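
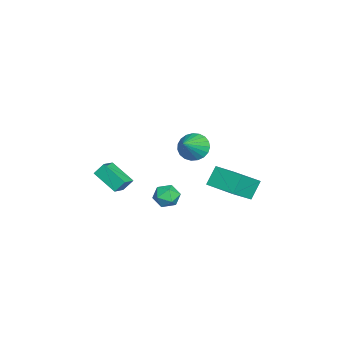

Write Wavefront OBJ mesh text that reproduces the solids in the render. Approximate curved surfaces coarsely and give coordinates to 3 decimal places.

v -0.057 -5.083 -2.768
v -0.2 -4.474 -1.987
v -1.087 -4.719 -3.241
v -1.23 -4.11 -2.46
v 0.87 -3.67 -3.7
v 0.727 -3.061 -2.919
v -0.16 -3.306 -4.173
v -0.303 -2.697 -3.392
v -2.099 3.282 -3.274
v -0.761 2.273 -2.009
v -0.873 4.997 -3.203
v 0.465 3.988 -1.938
v -1.345 2.792 -4.462
v -0.007 1.783 -3.197
v -0.119 4.507 -4.391
v 1.219 3.498 -3.126
v 1.383 0.401 -3.276
v 2.174 -0.031 -3.488
v 0.626 -0.869 -3.512
v 1.417 -1.301 -3.724
v 1.256 -1.03 -2.854
v 1.724 -0.245 -2.708
v 1.076 -0.655 -4.292
v 1.544 0.13 -4.146
v 1.984 -0.683 -4.116
v 2.095 -0.915 -3.227
v 0.705 0.015 -3.773
v 0.816 -0.217 -2.884
v -0.403 0.96 -0.187
v 0.053 0.478 -0.988
v 1.083 0.48 0.947
v 0.21 0.879 -1.024
v 0.261 1.295 -0.915
v 0.197 1.652 -0.68
v 0.03 1.89 -0.36
v -0.212 1.967 -0.01
v -0.487 1.87 0.309
v -0.748 1.616 0.543
v -0.949 1.248 0.65
v -1.055 0.831 0.612
v -1.049 0.436 0.436
v -0.931 0.132 0.153
v -0.721 -0.03 -0.19
v -0.457 -0.019 -0.532
v -0.183 0.16 -0.814
f 2 4 1
f 5 2 1
f 1 4 3
f 3 5 1
f 2 8 4
f 6 2 5
f 6 8 2
f 4 8 3
f 7 5 3
f 3 8 7
f 7 6 5
f 8 6 7
f 10 12 9
f 13 10 9
f 9 12 11
f 11 13 9
f 10 16 12
f 14 10 13
f 14 16 10
f 12 16 11
f 15 13 11
f 11 16 15
f 15 14 13
f 16 14 15
f 17 28 22
f 17 22 18
f 17 18 24
f 17 24 27
f 17 27 28
f 18 22 26
f 22 28 21
f 28 27 19
f 27 24 23
f 24 18 25
f 20 26 21
f 20 21 19
f 20 19 23
f 20 23 25
f 20 25 26
f 21 26 22
f 19 21 28
f 23 19 27
f 25 23 24
f 26 25 18
f 30 29 32
f 30 32 31
f 32 29 33
f 32 33 31
f 33 29 34
f 33 34 31
f 34 29 35
f 34 35 31
f 35 29 36
f 35 36 31
f 36 29 37
f 36 37 31
f 37 29 38
f 37 38 31
f 38 29 39
f 38 39 31
f 39 29 40
f 39 40 31
f 40 29 41
f 40 41 31
f 41 29 42
f 41 42 31
f 42 29 43
f 42 43 31
f 43 29 44
f 43 44 31
f 44 29 45
f 44 45 31
f 45 29 30
f 45 30 31



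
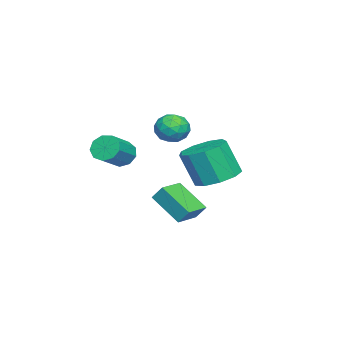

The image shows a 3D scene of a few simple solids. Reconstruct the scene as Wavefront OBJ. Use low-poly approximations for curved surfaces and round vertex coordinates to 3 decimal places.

v -0.899 -2.69 2.123
v -0.544 -2.211 1.702
v 0.754 -2.511 2.455
v 0.399 -2.99 2.877
v -0.725 -1.981 2.107
v 0.572 -2.281 2.86
v -0.988 -2.083 2.519
v 0.31 -2.383 3.272
v -1.209 -2.469 2.746
v 0.089 -2.769 3.499
v -1.285 -2.958 2.682
v 0.013 -3.258 3.435
v -1.18 -3.322 2.356
v 0.118 -3.622 3.11
v -0.944 -3.39 1.922
v 0.354 -3.69 2.675
v -0.686 -3.131 1.582
v 0.611 -3.431 2.335
v -0.528 -2.665 1.495
v 0.769 -2.965 2.248
v 1.854 2.378 2.224
v 2.36 3.226 2.548
v 2.412 2.571 4.181
v 1.906 1.722 3.856
v 1.658 3.323 2.609
v 1.71 2.668 4.242
v 1.047 2.978 2.49
v 1.1 2.323 4.123
v 0.814 2.351 2.247
v 0.867 1.696 3.879
v 1.068 1.737 1.992
v 1.12 1.082 3.625
v 1.689 1.423 1.846
v 1.741 0.768 3.479
v 2.387 1.555 1.876
v 2.439 0.9 3.509
v 2.836 2.072 2.069
v 2.888 1.417 3.702
v 2.825 2.732 2.335
v 2.878 2.077 3.967
v -0.479 -0.414 0.231
v -0.369 0.079 0.889
v 0.071 0.911 -0.856
v 0.182 1.404 -0.198
v 0.718 -0.824 0.338
v 0.829 -0.331 0.996
v 1.269 0.501 -0.749
v 1.379 0.994 -0.091
v -3.53 -0.4 2.892
v -2.752 -0.764 2.959
v -4.128 -1.656 3.001
v -3.35 -2.02 3.068
v -3.651 -1.526 3.707
v -3.281 -0.75 3.64
v -3.599 -1.67 2.32
v -3.229 -0.894 2.253
v -2.794 -1.55 2.606
v -2.826 -1.46 3.463
v -4.054 -0.96 2.497
v -4.086 -0.87 3.354
v -3.089 -0.472 2.916
v -3.791 -1.948 3.044
v -3.968 -1.658 3.419
v -3.511 -1.872 3.459
v -3.4 -0.463 3.316
v -2.942 -0.677 3.356
v -3.471 -1.125 3.795
v -3.938 -1.743 2.604
v -3.48 -1.957 2.644
v -3.369 -0.548 2.501
v -2.912 -0.762 2.541
v -3.409 -1.295 2.165
v -2.656 -1.148 2.748
v -3.007 -1.886 2.812
v -3.154 -1.68 2.372
v -2.937 -1.224 2.333
v -2.675 -1.095 3.252
v -3.026 -1.833 3.315
v -3.203 -1.543 3.691
v -2.986 -1.087 3.652
v -2.7 -1.557 3.044
v -3.854 -0.587 2.645
v -4.205 -1.325 2.708
v -3.894 -1.333 2.308
v -3.677 -0.877 2.269
v -3.873 -0.534 3.148
v -4.224 -1.272 3.212
v -3.943 -1.196 3.627
v -3.726 -0.74 3.588
v -4.18 -0.863 2.916
f 2 1 5
f 2 5 3
f 3 5 6
f 3 6 4
f 5 1 7
f 5 7 6
f 6 7 8
f 6 8 4
f 7 1 9
f 7 9 8
f 8 9 10
f 8 10 4
f 9 1 11
f 9 11 10
f 10 11 12
f 10 12 4
f 11 1 13
f 11 13 12
f 12 13 14
f 12 14 4
f 13 1 15
f 13 15 14
f 14 15 16
f 14 16 4
f 15 1 17
f 15 17 16
f 16 17 18
f 16 18 4
f 17 1 19
f 17 19 18
f 18 19 20
f 18 20 4
f 19 1 2
f 19 2 20
f 20 2 3
f 20 3 4
f 22 21 25
f 22 25 23
f 23 25 26
f 23 26 24
f 25 21 27
f 25 27 26
f 26 27 28
f 26 28 24
f 27 21 29
f 27 29 28
f 28 29 30
f 28 30 24
f 29 21 31
f 29 31 30
f 30 31 32
f 30 32 24
f 31 21 33
f 31 33 32
f 32 33 34
f 32 34 24
f 33 21 35
f 33 35 34
f 34 35 36
f 34 36 24
f 35 21 37
f 35 37 36
f 36 37 38
f 36 38 24
f 37 21 39
f 37 39 38
f 38 39 40
f 38 40 24
f 39 21 22
f 39 22 40
f 40 22 23
f 40 23 24
f 42 44 41
f 45 42 41
f 41 44 43
f 43 45 41
f 42 48 44
f 46 42 45
f 46 48 42
f 44 48 43
f 47 45 43
f 43 48 47
f 47 46 45
f 48 46 47
f 49 86 65
f 86 60 89
f 65 89 54
f 86 89 65
f 49 65 61
f 65 54 66
f 61 66 50
f 65 66 61
f 49 61 70
f 61 50 71
f 70 71 56
f 61 71 70
f 49 70 82
f 70 56 85
f 82 85 59
f 70 85 82
f 49 82 86
f 82 59 90
f 86 90 60
f 82 90 86
f 50 66 77
f 66 54 80
f 77 80 58
f 66 80 77
f 54 89 67
f 89 60 88
f 67 88 53
f 89 88 67
f 60 90 87
f 90 59 83
f 87 83 51
f 90 83 87
f 59 85 84
f 85 56 72
f 84 72 55
f 85 72 84
f 56 71 76
f 71 50 73
f 76 73 57
f 71 73 76
f 52 78 64
f 78 58 79
f 64 79 53
f 78 79 64
f 52 64 62
f 64 53 63
f 62 63 51
f 64 63 62
f 52 62 69
f 62 51 68
f 69 68 55
f 62 68 69
f 52 69 74
f 69 55 75
f 74 75 57
f 69 75 74
f 52 74 78
f 74 57 81
f 78 81 58
f 74 81 78
f 53 79 67
f 79 58 80
f 67 80 54
f 79 80 67
f 51 63 87
f 63 53 88
f 87 88 60
f 63 88 87
f 55 68 84
f 68 51 83
f 84 83 59
f 68 83 84
f 57 75 76
f 75 55 72
f 76 72 56
f 75 72 76
f 58 81 77
f 81 57 73
f 77 73 50
f 81 73 77



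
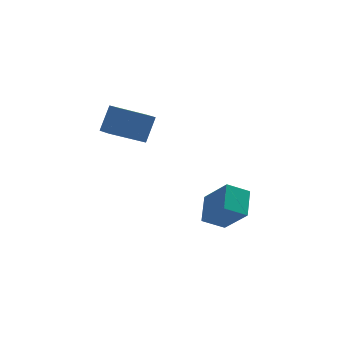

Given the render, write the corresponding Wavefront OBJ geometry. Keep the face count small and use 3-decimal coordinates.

v -0.604 1.058 0.675
v 0.141 1.683 1.856
v -0.704 2.051 0.212
v 0.041 2.676 1.393
v 1.159 0.784 -0.293
v 1.904 1.409 0.888
v 1.059 1.777 -0.756
v 1.804 2.402 0.425
v 2.111 -3.818 -2.837
v 2.765 -2.6 -2.254
v 3.17 -4.086 -3.464
v 3.824 -2.869 -2.881
v 2.756 -4.911 -1.279
v 3.41 -3.694 -0.696
v 3.815 -5.18 -1.906
v 4.469 -3.962 -1.323
f 2 4 1
f 5 2 1
f 1 4 3
f 3 5 1
f 2 8 4
f 6 2 5
f 6 8 2
f 4 8 3
f 7 5 3
f 3 8 7
f 7 6 5
f 8 6 7
f 10 12 9
f 13 10 9
f 9 12 11
f 11 13 9
f 10 16 12
f 14 10 13
f 14 16 10
f 12 16 11
f 15 13 11
f 11 16 15
f 15 14 13
f 16 14 15



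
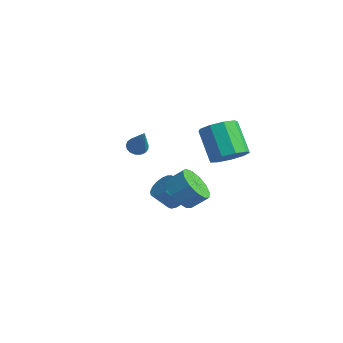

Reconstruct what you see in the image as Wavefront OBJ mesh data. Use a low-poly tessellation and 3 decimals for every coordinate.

v -2.181 -1.534 -2.204
v -1.627 -1.359 -1.746
v -2.165 -1.93 -0.878
v -2.719 -2.106 -1.336
v -1.855 -1.091 -1.71
v -2.393 -1.662 -0.842
v -2.157 -0.923 -1.787
v -2.695 -1.494 -0.919
v -2.465 -0.896 -1.96
v -3.003 -1.467 -1.092
v -2.708 -1.015 -2.189
v -3.246 -1.586 -1.321
v -2.83 -1.253 -2.421
v -3.368 -1.824 -1.553
v -2.804 -1.556 -2.604
v -3.341 -2.127 -1.736
v -2.634 -1.853 -2.695
v -3.172 -2.424 -1.826
v -2.361 -2.078 -2.673
v -2.899 -2.649 -1.805
v -2.047 -2.178 -2.544
v -2.585 -2.749 -1.676
v -1.763 -2.131 -2.337
v -2.301 -2.702 -1.469
v -1.575 -1.947 -2.1
v -2.113 -2.518 -1.232
v -1.526 -1.668 -1.886
v -2.064 -2.239 -1.018
v 0.039 -3.793 0.415
v 0.382 -3.298 -0.307
v 0.904 -2.712 0.344
v 0.561 -3.207 1.065
v -0.068 -3.058 -0.162
v 0.455 -2.472 0.489
v -0.483 -3.052 0.166
v 0.039 -2.466 0.817
v -0.733 -3.281 0.573
v -0.211 -2.695 1.224
v -0.738 -3.673 0.93
v -0.216 -3.086 1.581
v -0.496 -4.103 1.123
v 0.026 -3.516 1.774
v -0.085 -4.434 1.091
v 0.438 -3.848 1.742
v 0.366 -4.562 0.844
v 0.889 -3.976 1.495
v 0.713 -4.446 0.461
v 1.236 -3.86 1.112
v 0.846 -4.123 0.063
v 1.369 -3.536 0.714
v 0.722 -3.695 -0.223
v 1.245 -3.108 0.428
v 1.689 -2.305 2.916
v 2.352 -1.956 3.432
v 1.154 -1.466 4.64
v 0.491 -1.815 4.124
v 2.136 -1.522 3.042
v 0.938 -1.032 4.249
v 1.71 -1.455 2.592
v 0.512 -0.965 3.8
v 1.275 -1.786 2.294
v 0.077 -1.295 3.502
v 1.033 -2.359 2.288
v -0.165 -1.869 3.495
v 1.099 -2.908 2.575
v -0.099 -2.417 3.782
v 1.44 -3.174 3.022
v 0.242 -2.684 4.229
v 1.898 -3.034 3.42
v 0.7 -2.544 4.627
v 2.258 -2.553 3.582
v 1.06 -2.062 4.789
v -4.275 -2.158 0.649
v -3.872 -2.337 0.356
v -3.345 -2.582 2.191
v -3.817 -2.091 0.391
v -3.868 -1.861 0.485
v -4.012 -1.699 0.617
v -4.216 -1.642 0.756
v -4.434 -1.703 0.87
v -4.616 -1.868 0.935
v -4.719 -2.1 0.933
v -4.721 -2.345 0.867
v -4.621 -2.547 0.751
v -4.441 -2.66 0.611
v -4.224 -2.658 0.481
v -4.018 -2.541 0.389
f 2 1 5
f 2 5 3
f 3 5 6
f 3 6 4
f 5 1 7
f 5 7 6
f 6 7 8
f 6 8 4
f 7 1 9
f 7 9 8
f 8 9 10
f 8 10 4
f 9 1 11
f 9 11 10
f 10 11 12
f 10 12 4
f 11 1 13
f 11 13 12
f 12 13 14
f 12 14 4
f 13 1 15
f 13 15 14
f 14 15 16
f 14 16 4
f 15 1 17
f 15 17 16
f 16 17 18
f 16 18 4
f 17 1 19
f 17 19 18
f 18 19 20
f 18 20 4
f 19 1 21
f 19 21 20
f 20 21 22
f 20 22 4
f 21 1 23
f 21 23 22
f 22 23 24
f 22 24 4
f 23 1 25
f 23 25 24
f 24 25 26
f 24 26 4
f 25 1 27
f 25 27 26
f 26 27 28
f 26 28 4
f 27 1 2
f 27 2 28
f 28 2 3
f 28 3 4
f 30 29 33
f 30 33 31
f 31 33 34
f 31 34 32
f 33 29 35
f 33 35 34
f 34 35 36
f 34 36 32
f 35 29 37
f 35 37 36
f 36 37 38
f 36 38 32
f 37 29 39
f 37 39 38
f 38 39 40
f 38 40 32
f 39 29 41
f 39 41 40
f 40 41 42
f 40 42 32
f 41 29 43
f 41 43 42
f 42 43 44
f 42 44 32
f 43 29 45
f 43 45 44
f 44 45 46
f 44 46 32
f 45 29 47
f 45 47 46
f 46 47 48
f 46 48 32
f 47 29 49
f 47 49 48
f 48 49 50
f 48 50 32
f 49 29 51
f 49 51 50
f 50 51 52
f 50 52 32
f 51 29 30
f 51 30 52
f 52 30 31
f 52 31 32
f 54 53 57
f 54 57 55
f 55 57 58
f 55 58 56
f 57 53 59
f 57 59 58
f 58 59 60
f 58 60 56
f 59 53 61
f 59 61 60
f 60 61 62
f 60 62 56
f 61 53 63
f 61 63 62
f 62 63 64
f 62 64 56
f 63 53 65
f 63 65 64
f 64 65 66
f 64 66 56
f 65 53 67
f 65 67 66
f 66 67 68
f 66 68 56
f 67 53 69
f 67 69 68
f 68 69 70
f 68 70 56
f 69 53 71
f 69 71 70
f 70 71 72
f 70 72 56
f 71 53 54
f 71 54 72
f 72 54 55
f 72 55 56
f 74 73 76
f 74 76 75
f 76 73 77
f 76 77 75
f 77 73 78
f 77 78 75
f 78 73 79
f 78 79 75
f 79 73 80
f 79 80 75
f 80 73 81
f 80 81 75
f 81 73 82
f 81 82 75
f 82 73 83
f 82 83 75
f 83 73 84
f 83 84 75
f 84 73 85
f 84 85 75
f 85 73 86
f 85 86 75
f 86 73 87
f 86 87 75
f 87 73 74
f 87 74 75



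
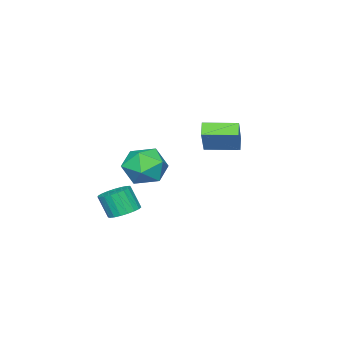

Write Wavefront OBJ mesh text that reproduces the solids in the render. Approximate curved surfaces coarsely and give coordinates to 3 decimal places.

v 1.259 -2.028 1.184
v 1.957 -1.091 0.798
v 1.983 -3.169 -0.278
v 2.681 -2.232 -0.664
v 2.929 -2.783 0.408
v 2.482 -2.078 1.311
v 1.458 -2.182 -0.791
v 1.011 -1.477 0.112
v 2.08 -1.186 -0.422
v 2.989 -1.558 0.318
v 0.951 -2.702 0.202
v 1.86 -3.074 0.942
v 3.819 -1.87 -1.987
v 4.408 -2.374 -2.254
v 4.47 -2.934 -1.06
v 3.881 -2.43 -0.793
v 4.588 -2.109 -2.139
v 4.651 -2.669 -0.945
v 4.636 -1.802 -1.998
v 4.698 -2.362 -0.804
v 4.542 -1.507 -1.854
v 4.605 -2.067 -0.661
v 4.324 -1.275 -1.734
v 4.386 -1.835 -0.54
v 4.017 -1.146 -1.657
v 4.08 -1.706 -0.464
v 3.677 -1.142 -1.638
v 3.739 -1.702 -0.444
v 3.361 -1.263 -1.678
v 3.423 -1.824 -0.485
v 3.124 -1.49 -1.772
v 3.187 -2.05 -0.579
v 3.008 -1.783 -1.904
v 3.07 -2.343 -0.71
v 3.031 -2.09 -2.049
v 3.094 -2.65 -0.855
v 3.191 -2.359 -2.184
v 3.253 -2.92 -0.99
v 3.459 -2.544 -2.284
v 3.522 -3.104 -1.091
v 3.79 -2.612 -2.334
v 3.852 -3.173 -1.14
v 4.125 -2.552 -2.323
v 4.188 -3.112 -1.129
v -3.142 -0.272 0.863
v -1.984 0.417 2.395
v -2.626 0.065 0.322
v -1.469 0.754 1.854
v -2.211 -1.754 0.826
v -1.054 -1.065 2.358
v -1.696 -1.417 0.285
v -0.538 -0.728 1.817
f 1 12 6
f 1 6 2
f 1 2 8
f 1 8 11
f 1 11 12
f 2 6 10
f 6 12 5
f 12 11 3
f 11 8 7
f 8 2 9
f 4 10 5
f 4 5 3
f 4 3 7
f 4 7 9
f 4 9 10
f 5 10 6
f 3 5 12
f 7 3 11
f 9 7 8
f 10 9 2
f 14 13 17
f 14 17 15
f 15 17 18
f 15 18 16
f 17 13 19
f 17 19 18
f 18 19 20
f 18 20 16
f 19 13 21
f 19 21 20
f 20 21 22
f 20 22 16
f 21 13 23
f 21 23 22
f 22 23 24
f 22 24 16
f 23 13 25
f 23 25 24
f 24 25 26
f 24 26 16
f 25 13 27
f 25 27 26
f 26 27 28
f 26 28 16
f 27 13 29
f 27 29 28
f 28 29 30
f 28 30 16
f 29 13 31
f 29 31 30
f 30 31 32
f 30 32 16
f 31 13 33
f 31 33 32
f 32 33 34
f 32 34 16
f 33 13 35
f 33 35 34
f 34 35 36
f 34 36 16
f 35 13 37
f 35 37 36
f 36 37 38
f 36 38 16
f 37 13 39
f 37 39 38
f 38 39 40
f 38 40 16
f 39 13 41
f 39 41 40
f 40 41 42
f 40 42 16
f 41 13 43
f 41 43 42
f 42 43 44
f 42 44 16
f 43 13 14
f 43 14 44
f 44 14 15
f 44 15 16
f 46 48 45
f 49 46 45
f 45 48 47
f 47 49 45
f 46 52 48
f 50 46 49
f 50 52 46
f 48 52 47
f 51 49 47
f 47 52 51
f 51 50 49
f 52 50 51



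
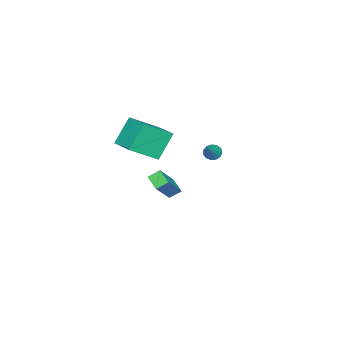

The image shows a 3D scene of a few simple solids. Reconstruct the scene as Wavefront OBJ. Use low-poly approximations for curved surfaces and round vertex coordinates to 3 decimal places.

v -1.796 1.763 1.494
v -1.477 1.817 1.1
v -0.864 2.017 2.286
v -1.589 2.076 1.149
v -1.768 2.237 1.308
v -1.955 2.246 1.525
v -2.092 2.102 1.733
v -2.135 1.851 1.865
v -2.071 1.571 1.879
v -1.919 1.352 1.771
v -1.729 1.264 1.575
v -1.56 1.333 1.353
v -1.466 1.54 1.176
v -4.572 -2.721 -4.133
v -5.012 -2.194 -3.703
v -4.055 -1.94 -4.561
v -4.494 -1.413 -4.131
v -3.166 -2.807 -2.589
v -3.605 -2.28 -2.159
v -2.648 -2.026 -3.017
v -3.088 -1.499 -2.587
v -1.313 -1.15 2.854
v -0.055 -2.205 3.998
v -0.517 0.122 3.153
v 0.74 -0.932 4.296
v -0.26 -1.468 1.404
v 0.997 -2.522 2.547
v 0.535 -0.195 1.702
v 1.793 -1.25 2.846
f 2 1 4
f 2 4 3
f 4 1 5
f 4 5 3
f 5 1 6
f 5 6 3
f 6 1 7
f 6 7 3
f 7 1 8
f 7 8 3
f 8 1 9
f 8 9 3
f 9 1 10
f 9 10 3
f 10 1 11
f 10 11 3
f 11 1 12
f 11 12 3
f 12 1 13
f 12 13 3
f 13 1 2
f 13 2 3
f 15 17 14
f 18 15 14
f 14 17 16
f 16 18 14
f 15 21 17
f 19 15 18
f 19 21 15
f 17 21 16
f 20 18 16
f 16 21 20
f 20 19 18
f 21 19 20
f 23 25 22
f 26 23 22
f 22 25 24
f 24 26 22
f 23 29 25
f 27 23 26
f 27 29 23
f 25 29 24
f 28 26 24
f 24 29 28
f 28 27 26
f 29 27 28



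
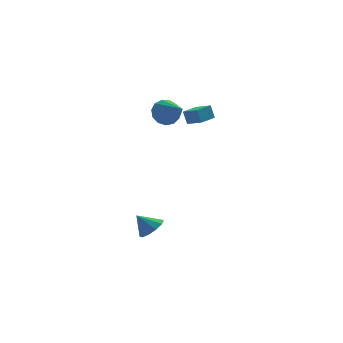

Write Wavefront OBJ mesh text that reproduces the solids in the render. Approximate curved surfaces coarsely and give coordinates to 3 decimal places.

v -2.455 -0.66 -4.181
v -1.81 -0.665 -3.643
v -3.205 -0.36 -3.279
v -1.853 -0.186 -3.838
v -2.125 0.112 -4.164
v -2.524 0.115 -4.496
v -2.897 -0.178 -4.708
v -3.101 -0.655 -4.719
v -3.058 -1.134 -4.524
v -2.786 -1.433 -4.197
v -2.387 -1.436 -3.865
v -2.014 -1.143 -3.653
v -1.168 1.62 3.256
v -0.456 1.587 2.757
v -0.632 0.04 4.124
v -0.334 1.847 3.154
v -0.477 2.034 3.584
v -0.839 2.09 3.91
v -1.306 1.997 4.028
v -1.729 1.784 3.901
v -1.973 1.518 3.569
v -1.962 1.285 3.138
v -1.699 1.158 2.744
v -1.267 1.178 2.513
v -0.804 1.337 2.518
v 0.525 0.613 2.784
v 0.358 0.873 3.586
v -0.081 1.311 2.431
v -0.249 1.571 3.233
v 1.429 1.369 2.727
v 1.261 1.629 3.529
v 0.822 2.067 2.374
v 0.655 2.327 3.176
f 2 1 4
f 2 4 3
f 4 1 5
f 4 5 3
f 5 1 6
f 5 6 3
f 6 1 7
f 6 7 3
f 7 1 8
f 7 8 3
f 8 1 9
f 8 9 3
f 9 1 10
f 9 10 3
f 10 1 11
f 10 11 3
f 11 1 12
f 11 12 3
f 12 1 2
f 12 2 3
f 14 13 16
f 14 16 15
f 16 13 17
f 16 17 15
f 17 13 18
f 17 18 15
f 18 13 19
f 18 19 15
f 19 13 20
f 19 20 15
f 20 13 21
f 20 21 15
f 21 13 22
f 21 22 15
f 22 13 23
f 22 23 15
f 23 13 24
f 23 24 15
f 24 13 25
f 24 25 15
f 25 13 14
f 25 14 15
f 27 29 26
f 30 27 26
f 26 29 28
f 28 30 26
f 27 33 29
f 31 27 30
f 31 33 27
f 29 33 28
f 32 30 28
f 28 33 32
f 32 31 30
f 33 31 32



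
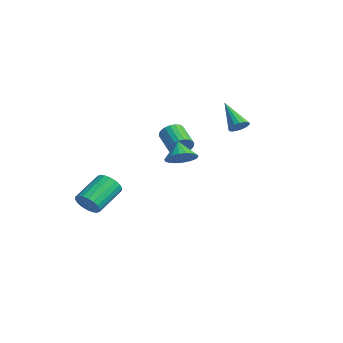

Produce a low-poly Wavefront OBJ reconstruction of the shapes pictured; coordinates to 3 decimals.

v -1.393 0.761 1.199
v -1.053 1.052 1.826
v -2.448 1.209 2.508
v -2.787 0.919 1.881
v -1.104 1.301 1.666
v -2.498 1.458 2.348
v -1.198 1.468 1.435
v -2.592 1.625 2.116
v -1.322 1.527 1.168
v -2.716 1.685 1.849
v -1.456 1.47 0.905
v -2.851 1.628 1.587
v -1.581 1.305 0.688
v -2.976 1.462 1.369
v -1.678 1.057 0.548
v -3.072 1.215 1.229
v -1.731 0.764 0.507
v -3.125 0.922 1.189
v -1.732 0.471 0.572
v -3.127 0.628 1.254
v -1.682 0.222 0.732
v -3.076 0.379 1.414
v -1.588 0.055 0.964
v -2.982 0.212 1.645
v -1.464 -0.005 1.231
v -2.858 0.153 1.912
v -1.329 0.052 1.493
v -2.724 0.21 2.175
v -1.204 0.218 1.711
v -2.599 0.375 2.392
v -1.108 0.465 1.851
v -2.502 0.623 2.532
v -1.055 0.758 1.891
v -2.449 0.916 2.573
v 3.793 -2.262 2.728
v 4.326 -2.712 3.312
v 2.987 -2.018 3.652
v 4.467 -2.334 3.336
v 4.475 -1.94 3.239
v 4.347 -1.611 3.04
v 4.11 -1.41 2.78
v 3.81 -1.379 2.51
v 3.507 -1.522 2.283
v 3.26 -1.811 2.144
v 3.119 -2.19 2.121
v 3.112 -2.583 2.218
v 3.239 -2.913 2.416
v 3.476 -3.113 2.676
v 3.776 -3.145 2.946
v 4.079 -3.002 3.174
v 0.512 3.364 2.905
v 0.921 3.133 3.355
v -1.012 3.336 4.275
v 0.943 3.442 3.386
v 0.866 3.733 3.306
v 0.709 3.939 3.135
v 0.506 4.014 2.911
v 0.305 3.94 2.686
v 0.151 3.734 2.511
v 0.08 3.443 2.426
v 0.108 3.134 2.451
v 0.229 2.878 2.579
v 0.414 2.733 2.783
v 0.622 2.733 3.014
v 0.805 2.877 3.221
v -2.319 -4.72 -2.453
v -1.82 -4.93 -1.785
v -2.462 -3.189 -0.759
v -2.961 -2.98 -1.427
v -1.587 -4.717 -2.001
v -2.229 -2.976 -0.975
v -1.5 -4.504 -2.307
v -2.141 -2.763 -1.281
v -1.574 -4.334 -2.642
v -2.216 -2.594 -1.616
v -1.796 -4.241 -2.939
v -2.438 -2.5 -1.913
v -2.122 -4.243 -3.14
v -2.764 -2.502 -2.114
v -2.487 -4.339 -3.205
v -3.128 -2.598 -2.179
v -2.818 -4.511 -3.121
v -3.46 -2.77 -2.095
v -3.051 -4.724 -2.905
v -3.693 -2.983 -1.879
v -3.139 -4.937 -2.599
v -3.78 -3.196 -1.573
v -3.064 -5.106 -2.264
v -3.706 -3.366 -1.238
v -2.842 -5.2 -1.967
v -3.484 -3.459 -0.941
v -2.516 -5.198 -1.766
v -3.158 -3.457 -0.74
v -2.152 -5.102 -1.701
v -2.793 -3.361 -0.675
f 2 1 5
f 2 5 3
f 3 5 6
f 3 6 4
f 5 1 7
f 5 7 6
f 6 7 8
f 6 8 4
f 7 1 9
f 7 9 8
f 8 9 10
f 8 10 4
f 9 1 11
f 9 11 10
f 10 11 12
f 10 12 4
f 11 1 13
f 11 13 12
f 12 13 14
f 12 14 4
f 13 1 15
f 13 15 14
f 14 15 16
f 14 16 4
f 15 1 17
f 15 17 16
f 16 17 18
f 16 18 4
f 17 1 19
f 17 19 18
f 18 19 20
f 18 20 4
f 19 1 21
f 19 21 20
f 20 21 22
f 20 22 4
f 21 1 23
f 21 23 22
f 22 23 24
f 22 24 4
f 23 1 25
f 23 25 24
f 24 25 26
f 24 26 4
f 25 1 27
f 25 27 26
f 26 27 28
f 26 28 4
f 27 1 29
f 27 29 28
f 28 29 30
f 28 30 4
f 29 1 31
f 29 31 30
f 30 31 32
f 30 32 4
f 31 1 33
f 31 33 32
f 32 33 34
f 32 34 4
f 33 1 2
f 33 2 34
f 34 2 3
f 34 3 4
f 36 35 38
f 36 38 37
f 38 35 39
f 38 39 37
f 39 35 40
f 39 40 37
f 40 35 41
f 40 41 37
f 41 35 42
f 41 42 37
f 42 35 43
f 42 43 37
f 43 35 44
f 43 44 37
f 44 35 45
f 44 45 37
f 45 35 46
f 45 46 37
f 46 35 47
f 46 47 37
f 47 35 48
f 47 48 37
f 48 35 49
f 48 49 37
f 49 35 50
f 49 50 37
f 50 35 36
f 50 36 37
f 52 51 54
f 52 54 53
f 54 51 55
f 54 55 53
f 55 51 56
f 55 56 53
f 56 51 57
f 56 57 53
f 57 51 58
f 57 58 53
f 58 51 59
f 58 59 53
f 59 51 60
f 59 60 53
f 60 51 61
f 60 61 53
f 61 51 62
f 61 62 53
f 62 51 63
f 62 63 53
f 63 51 64
f 63 64 53
f 64 51 65
f 64 65 53
f 65 51 52
f 65 52 53
f 67 66 70
f 67 70 68
f 68 70 71
f 68 71 69
f 70 66 72
f 70 72 71
f 71 72 73
f 71 73 69
f 72 66 74
f 72 74 73
f 73 74 75
f 73 75 69
f 74 66 76
f 74 76 75
f 75 76 77
f 75 77 69
f 76 66 78
f 76 78 77
f 77 78 79
f 77 79 69
f 78 66 80
f 78 80 79
f 79 80 81
f 79 81 69
f 80 66 82
f 80 82 81
f 81 82 83
f 81 83 69
f 82 66 84
f 82 84 83
f 83 84 85
f 83 85 69
f 84 66 86
f 84 86 85
f 85 86 87
f 85 87 69
f 86 66 88
f 86 88 87
f 87 88 89
f 87 89 69
f 88 66 90
f 88 90 89
f 89 90 91
f 89 91 69
f 90 66 92
f 90 92 91
f 91 92 93
f 91 93 69
f 92 66 94
f 92 94 93
f 93 94 95
f 93 95 69
f 94 66 67
f 94 67 95
f 95 67 68
f 95 68 69



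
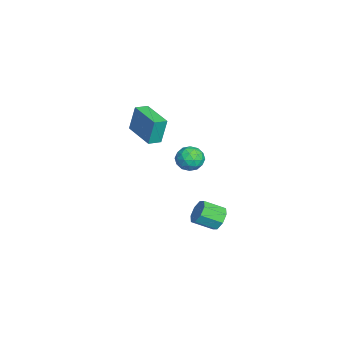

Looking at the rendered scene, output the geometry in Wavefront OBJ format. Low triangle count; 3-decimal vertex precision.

v -2.548 0.664 -1.145
v -1.824 0.334 -0.786
v -2.656 -0.474 -1.974
v -1.932 -0.804 -1.615
v -2.664 -0.743 -1.144
v -2.598 -0.04 -0.632
v -1.882 -0.1 -2.128
v -1.816 0.603 -1.616
v -1.413 -0.138 -1.394
v -1.896 -0.536 -0.785
v -2.584 0.396 -1.975
v -3.067 -0.002 -1.366
v -2.177 0.599 -0.893
v -2.303 -0.739 -1.867
v -2.734 -0.703 -1.59
v -2.308 -0.897 -1.379
v -2.631 0.379 -0.802
v -2.206 0.185 -0.591
v -2.7 -0.448 -0.801
v -2.274 -0.325 -2.169
v -1.849 -0.519 -1.958
v -2.172 0.757 -1.381
v -1.746 0.563 -1.17
v -1.78 0.308 -1.959
v -1.51 0.127 -1.039
v -1.573 -0.542 -1.526
v -1.544 -0.128 -1.828
v -1.505 0.286 -1.527
v -1.794 -0.106 -0.681
v -1.857 -0.775 -1.169
v -2.287 -0.74 -0.892
v -2.248 -0.326 -0.591
v -1.552 -0.384 -1.039
v -2.623 0.635 -1.591
v -2.686 -0.034 -2.079
v -2.232 0.186 -2.169
v -2.193 0.6 -1.868
v -2.907 0.402 -1.234
v -2.97 -0.267 -1.721
v -2.975 -0.426 -1.233
v -2.936 -0.012 -0.932
v -2.928 0.244 -1.721
v 3.724 1.309 -2.023
v 4.065 1.648 -1.434
v 4.117 0.51 -0.808
v 3.776 0.171 -1.397
v 3.485 1.648 -1.386
v 3.537 0.51 -0.76
v 3.045 1.45 -1.711
v 3.097 0.311 -1.085
v 3.003 1.169 -2.219
v 3.055 0.03 -1.593
v 3.383 0.97 -2.612
v 3.435 -0.168 -1.986
v 3.963 0.97 -2.66
v 4.015 -0.168 -2.034
v 4.403 1.169 -2.335
v 4.455 0.03 -1.709
v 4.445 1.45 -1.827
v 4.497 0.311 -1.201
v -4.343 -2.678 -0.131
v -4.406 -2.337 1.503
v -2.637 -1.627 -0.285
v -2.699 -1.287 1.349
v -3.901 -3.373 0.031
v -3.963 -3.033 1.665
v -2.194 -2.323 -0.123
v -2.257 -1.982 1.511
f 1 38 17
f 38 12 41
f 17 41 6
f 38 41 17
f 1 17 13
f 17 6 18
f 13 18 2
f 17 18 13
f 1 13 22
f 13 2 23
f 22 23 8
f 13 23 22
f 1 22 34
f 22 8 37
f 34 37 11
f 22 37 34
f 1 34 38
f 34 11 42
f 38 42 12
f 34 42 38
f 2 18 29
f 18 6 32
f 29 32 10
f 18 32 29
f 6 41 19
f 41 12 40
f 19 40 5
f 41 40 19
f 12 42 39
f 42 11 35
f 39 35 3
f 42 35 39
f 11 37 36
f 37 8 24
f 36 24 7
f 37 24 36
f 8 23 28
f 23 2 25
f 28 25 9
f 23 25 28
f 4 30 16
f 30 10 31
f 16 31 5
f 30 31 16
f 4 16 14
f 16 5 15
f 14 15 3
f 16 15 14
f 4 14 21
f 14 3 20
f 21 20 7
f 14 20 21
f 4 21 26
f 21 7 27
f 26 27 9
f 21 27 26
f 4 26 30
f 26 9 33
f 30 33 10
f 26 33 30
f 5 31 19
f 31 10 32
f 19 32 6
f 31 32 19
f 3 15 39
f 15 5 40
f 39 40 12
f 15 40 39
f 7 20 36
f 20 3 35
f 36 35 11
f 20 35 36
f 9 27 28
f 27 7 24
f 28 24 8
f 27 24 28
f 10 33 29
f 33 9 25
f 29 25 2
f 33 25 29
f 44 43 47
f 44 47 45
f 45 47 48
f 45 48 46
f 47 43 49
f 47 49 48
f 48 49 50
f 48 50 46
f 49 43 51
f 49 51 50
f 50 51 52
f 50 52 46
f 51 43 53
f 51 53 52
f 52 53 54
f 52 54 46
f 53 43 55
f 53 55 54
f 54 55 56
f 54 56 46
f 55 43 57
f 55 57 56
f 56 57 58
f 56 58 46
f 57 43 59
f 57 59 58
f 58 59 60
f 58 60 46
f 59 43 44
f 59 44 60
f 60 44 45
f 60 45 46
f 62 64 61
f 65 62 61
f 61 64 63
f 63 65 61
f 62 68 64
f 66 62 65
f 66 68 62
f 64 68 63
f 67 65 63
f 63 68 67
f 67 66 65
f 68 66 67



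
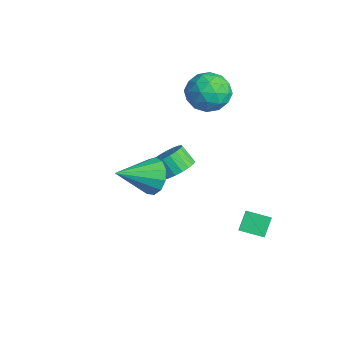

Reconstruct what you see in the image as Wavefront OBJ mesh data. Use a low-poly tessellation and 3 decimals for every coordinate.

v -2.528 3.625 1.287
v -1.629 4.27 1.622
v -1.431 2.11 1.258
v -0.532 2.755 1.593
v -1.403 2.551 2.327
v -2.081 3.488 2.344
v -0.979 2.892 0.536
v -1.657 3.829 0.553
v -0.671 3.817 1.158
v -0.933 3.607 2.265
v -2.127 2.773 0.615
v -2.389 2.563 1.722
v -2.175 4.081 1.457
v -0.885 2.299 1.423
v -1.397 2.18 1.854
v -0.868 2.559 2.051
v -2.441 3.621 1.881
v -1.912 4 2.078
v -1.779 2.99 2.493
v -1.148 2.38 0.802
v -0.619 2.759 0.999
v -2.192 3.821 0.829
v -1.663 4.2 1.026
v -1.281 3.39 0.387
v -1.083 4.194 1.381
v -0.438 3.303 1.364
v -0.702 3.383 0.743
v -1.1 3.934 0.753
v -1.237 4.07 2.032
v -0.592 3.179 2.015
v -1.104 3.06 2.446
v -1.503 3.61 2.456
v -0.674 3.803 1.759
v -2.468 3.201 0.865
v -1.823 2.31 0.848
v -1.557 2.77 0.424
v -1.956 3.32 0.434
v -2.622 3.077 1.516
v -1.977 2.186 1.499
v -1.96 2.446 2.127
v -2.358 2.997 2.137
v -2.386 2.577 1.121
v 3.257 -1.243 0.56
v 3.985 -1.471 -0.04
v 3.403 -2.997 1.4
v 4.214 -1.241 0.399
v 4.14 -1.012 0.89
v 3.785 -0.856 1.276
v 3.263 -0.824 1.434
v 2.739 -0.924 1.315
v 2.38 -1.126 0.956
v 2.299 -1.365 0.471
v 2.523 -1.566 0.014
v 2.98 -1.664 -0.269
v 3.525 -1.628 -0.29
v 2.908 0.067 0.299
v 3.297 0.562 0.84
v 2.741 0.188 1.582
v 2.352 -0.307 1.041
v 3.031 0.759 0.741
v 2.475 0.384 1.483
v 2.744 0.836 0.565
v 2.189 0.462 1.307
v 2.486 0.781 0.343
v 1.93 0.406 1.085
v 2.3 0.602 0.114
v 1.745 0.227 0.856
v 2.22 0.33 -0.084
v 1.664 -0.045 0.659
v 2.258 0.013 -0.215
v 1.703 -0.362 0.527
v 2.409 -0.294 -0.257
v 1.853 -0.669 0.485
v 2.646 -0.539 -0.203
v 2.09 -0.914 0.539
v 2.928 -0.679 -0.063
v 2.373 -1.054 0.679
v 3.207 -0.69 0.14
v 2.652 -1.065 0.883
v 3.434 -0.57 0.371
v 2.879 -0.945 1.113
v 3.57 -0.34 0.589
v 3.015 -0.715 1.331
v 3.592 -0.039 0.757
v 3.036 -0.414 1.499
v 3.495 0.28 0.846
v 2.939 -0.095 1.588
v 2.749 3.307 -3.638
v 3.627 2.935 -2.8
v 3.39 4.252 -3.891
v 4.268 3.88 -3.052
v 3.252 2.76 -4.408
v 4.13 2.388 -3.569
v 3.893 3.705 -4.66
v 4.771 3.333 -3.822
f 1 38 17
f 38 12 41
f 17 41 6
f 38 41 17
f 1 17 13
f 17 6 18
f 13 18 2
f 17 18 13
f 1 13 22
f 13 2 23
f 22 23 8
f 13 23 22
f 1 22 34
f 22 8 37
f 34 37 11
f 22 37 34
f 1 34 38
f 34 11 42
f 38 42 12
f 34 42 38
f 2 18 29
f 18 6 32
f 29 32 10
f 18 32 29
f 6 41 19
f 41 12 40
f 19 40 5
f 41 40 19
f 12 42 39
f 42 11 35
f 39 35 3
f 42 35 39
f 11 37 36
f 37 8 24
f 36 24 7
f 37 24 36
f 8 23 28
f 23 2 25
f 28 25 9
f 23 25 28
f 4 30 16
f 30 10 31
f 16 31 5
f 30 31 16
f 4 16 14
f 16 5 15
f 14 15 3
f 16 15 14
f 4 14 21
f 14 3 20
f 21 20 7
f 14 20 21
f 4 21 26
f 21 7 27
f 26 27 9
f 21 27 26
f 4 26 30
f 26 9 33
f 30 33 10
f 26 33 30
f 5 31 19
f 31 10 32
f 19 32 6
f 31 32 19
f 3 15 39
f 15 5 40
f 39 40 12
f 15 40 39
f 7 20 36
f 20 3 35
f 36 35 11
f 20 35 36
f 9 27 28
f 27 7 24
f 28 24 8
f 27 24 28
f 10 33 29
f 33 9 25
f 29 25 2
f 33 25 29
f 44 43 46
f 44 46 45
f 46 43 47
f 46 47 45
f 47 43 48
f 47 48 45
f 48 43 49
f 48 49 45
f 49 43 50
f 49 50 45
f 50 43 51
f 50 51 45
f 51 43 52
f 51 52 45
f 52 43 53
f 52 53 45
f 53 43 54
f 53 54 45
f 54 43 55
f 54 55 45
f 55 43 44
f 55 44 45
f 57 56 60
f 57 60 58
f 58 60 61
f 58 61 59
f 60 56 62
f 60 62 61
f 61 62 63
f 61 63 59
f 62 56 64
f 62 64 63
f 63 64 65
f 63 65 59
f 64 56 66
f 64 66 65
f 65 66 67
f 65 67 59
f 66 56 68
f 66 68 67
f 67 68 69
f 67 69 59
f 68 56 70
f 68 70 69
f 69 70 71
f 69 71 59
f 70 56 72
f 70 72 71
f 71 72 73
f 71 73 59
f 72 56 74
f 72 74 73
f 73 74 75
f 73 75 59
f 74 56 76
f 74 76 75
f 75 76 77
f 75 77 59
f 76 56 78
f 76 78 77
f 77 78 79
f 77 79 59
f 78 56 80
f 78 80 79
f 79 80 81
f 79 81 59
f 80 56 82
f 80 82 81
f 81 82 83
f 81 83 59
f 82 56 84
f 82 84 83
f 83 84 85
f 83 85 59
f 84 56 86
f 84 86 85
f 85 86 87
f 85 87 59
f 86 56 57
f 86 57 87
f 87 57 58
f 87 58 59
f 89 91 88
f 92 89 88
f 88 91 90
f 90 92 88
f 89 95 91
f 93 89 92
f 93 95 89
f 91 95 90
f 94 92 90
f 90 95 94
f 94 93 92
f 95 93 94



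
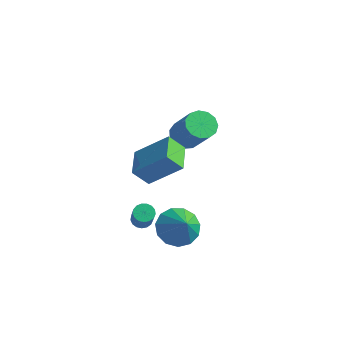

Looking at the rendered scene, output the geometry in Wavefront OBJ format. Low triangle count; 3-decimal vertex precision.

v -0.543 -2.272 -2.81
v -0.069 -2.191 -3.007
v 0.497 -2.726 -1.868
v 0.023 -2.808 -1.67
v -0.119 -1.98 -2.883
v 0.447 -2.516 -1.744
v -0.266 -1.837 -2.743
v 0.3 -2.372 -1.604
v -0.477 -1.794 -2.617
v 0.089 -2.329 -1.478
v -0.703 -1.86 -2.536
v -0.137 -2.395 -1.397
v -0.892 -2.021 -2.518
v -0.326 -2.556 -1.379
v -1.001 -2.239 -2.566
v -0.435 -2.774 -1.427
v -1.006 -2.465 -2.67
v -0.439 -3 -1.531
v -0.904 -2.647 -2.806
v -0.338 -3.182 -1.667
v -0.72 -2.743 -2.943
v -0.153 -3.278 -1.804
v -0.495 -2.731 -3.049
v 0.071 -3.267 -1.91
v -0.281 -2.615 -3.101
v 0.285 -3.15 -1.962
v -0.127 -2.419 -3.085
v 0.439 -2.955 -1.946
v 1.799 -2.634 -1.883
v 2.294 -3.262 -2.58
v 2.681 -3.146 -0.797
v 2.592 -2.745 -2.578
v 2.639 -2.192 -2.356
v 2.419 -1.78 -1.984
v 2.003 -1.639 -1.58
v 1.522 -1.814 -1.272
v 1.129 -2.249 -1.158
v 0.949 -2.807 -1.275
v 1.039 -3.309 -1.585
v 1.37 -3.597 -1.989
v 1.838 -3.58 -2.36
v -1.142 1.865 0.253
v -0.792 1.263 -0.179
v 0.473 0.812 1.475
v 0.122 1.415 1.907
v -0.545 1.644 -0.264
v 0.719 1.194 1.39
v -0.488 2.096 -0.184
v 0.776 1.645 1.469
v -0.639 2.474 0.034
v 0.626 2.024 1.688
v -0.949 2.659 0.322
v 0.315 2.209 1.976
v -1.321 2.592 0.588
v -0.056 2.142 2.242
v -1.636 2.294 0.748
v -0.371 1.844 2.401
v -1.794 1.86 0.75
v -0.53 1.41 2.404
v -1.746 1.428 0.595
v -0.481 0.977 2.249
v -1.505 1.134 0.332
v -0.241 0.684 1.985
v -1.15 1.073 0.043
v 0.115 0.622 1.697
v 0.971 -4.824 3.007
v 2.326 -4.136 4.292
v 0.165 -3.611 3.207
v 1.52 -2.923 4.492
v 1.5 -4.337 2.188
v 2.855 -3.649 3.473
v 0.694 -3.124 2.388
v 2.049 -2.436 3.673
f 2 1 5
f 2 5 3
f 3 5 6
f 3 6 4
f 5 1 7
f 5 7 6
f 6 7 8
f 6 8 4
f 7 1 9
f 7 9 8
f 8 9 10
f 8 10 4
f 9 1 11
f 9 11 10
f 10 11 12
f 10 12 4
f 11 1 13
f 11 13 12
f 12 13 14
f 12 14 4
f 13 1 15
f 13 15 14
f 14 15 16
f 14 16 4
f 15 1 17
f 15 17 16
f 16 17 18
f 16 18 4
f 17 1 19
f 17 19 18
f 18 19 20
f 18 20 4
f 19 1 21
f 19 21 20
f 20 21 22
f 20 22 4
f 21 1 23
f 21 23 22
f 22 23 24
f 22 24 4
f 23 1 25
f 23 25 24
f 24 25 26
f 24 26 4
f 25 1 27
f 25 27 26
f 26 27 28
f 26 28 4
f 27 1 2
f 27 2 28
f 28 2 3
f 28 3 4
f 30 29 32
f 30 32 31
f 32 29 33
f 32 33 31
f 33 29 34
f 33 34 31
f 34 29 35
f 34 35 31
f 35 29 36
f 35 36 31
f 36 29 37
f 36 37 31
f 37 29 38
f 37 38 31
f 38 29 39
f 38 39 31
f 39 29 40
f 39 40 31
f 40 29 41
f 40 41 31
f 41 29 30
f 41 30 31
f 43 42 46
f 43 46 44
f 44 46 47
f 44 47 45
f 46 42 48
f 46 48 47
f 47 48 49
f 47 49 45
f 48 42 50
f 48 50 49
f 49 50 51
f 49 51 45
f 50 42 52
f 50 52 51
f 51 52 53
f 51 53 45
f 52 42 54
f 52 54 53
f 53 54 55
f 53 55 45
f 54 42 56
f 54 56 55
f 55 56 57
f 55 57 45
f 56 42 58
f 56 58 57
f 57 58 59
f 57 59 45
f 58 42 60
f 58 60 59
f 59 60 61
f 59 61 45
f 60 42 62
f 60 62 61
f 61 62 63
f 61 63 45
f 62 42 64
f 62 64 63
f 63 64 65
f 63 65 45
f 64 42 43
f 64 43 65
f 65 43 44
f 65 44 45
f 67 69 66
f 70 67 66
f 66 69 68
f 68 70 66
f 67 73 69
f 71 67 70
f 71 73 67
f 69 73 68
f 72 70 68
f 68 73 72
f 72 71 70
f 73 71 72



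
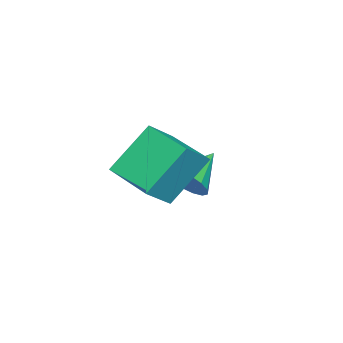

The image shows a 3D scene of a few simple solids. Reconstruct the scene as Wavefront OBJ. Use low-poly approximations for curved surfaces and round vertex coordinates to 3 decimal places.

v 3.546 -4.31 -3.379
v 2.606 -3.516 -1.866
v 4.308 -2.781 -3.708
v 3.369 -1.987 -2.195
v 4.471 -4.613 -2.645
v 3.532 -3.819 -1.132
v 5.234 -3.084 -2.974
v 4.294 -2.29 -1.461
v 1.588 -3.543 -4.172
v 2.05 -3.177 -3.662
v 0.412 -3.177 -3.368
v 1.952 -2.896 -3.934
v 1.756 -2.788 -4.27
v 1.515 -2.882 -4.58
v 1.293 -3.154 -4.78
v 1.15 -3.529 -4.818
v 1.125 -3.909 -4.682
v 1.223 -4.19 -4.41
v 1.419 -4.298 -4.074
v 1.661 -4.204 -3.764
v 1.882 -3.932 -3.564
v 2.025 -3.557 -3.526
f 2 4 1
f 5 2 1
f 1 4 3
f 3 5 1
f 2 8 4
f 6 2 5
f 6 8 2
f 4 8 3
f 7 5 3
f 3 8 7
f 7 6 5
f 8 6 7
f 10 9 12
f 10 12 11
f 12 9 13
f 12 13 11
f 13 9 14
f 13 14 11
f 14 9 15
f 14 15 11
f 15 9 16
f 15 16 11
f 16 9 17
f 16 17 11
f 17 9 18
f 17 18 11
f 18 9 19
f 18 19 11
f 19 9 20
f 19 20 11
f 20 9 21
f 20 21 11
f 21 9 22
f 21 22 11
f 22 9 10
f 22 10 11



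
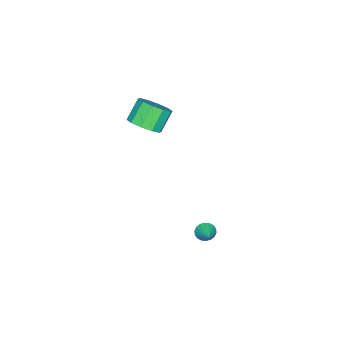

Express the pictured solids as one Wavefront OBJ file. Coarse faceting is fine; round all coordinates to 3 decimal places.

v 3.392 0.958 -3.724
v 3.8 0.716 -4.04
v 4.188 1.582 -3.176
v 3.735 0.919 -4.178
v 3.602 1.13 -4.225
v 3.428 1.307 -4.173
v 3.246 1.414 -4.032
v 3.094 1.431 -3.83
v 3 1.355 -3.607
v 2.985 1.199 -3.407
v 3.05 0.996 -3.27
v 3.183 0.785 -3.223
v 3.357 0.609 -3.275
v 3.538 0.501 -3.415
v 3.691 0.484 -3.617
v 3.784 0.561 -3.841
v 2.691 -3.065 2.664
v 3.347 -3.405 3.291
v 2.426 -3.276 4.324
v 1.769 -2.935 3.696
v 3.405 -2.809 3.268
v 2.483 -2.68 4.301
v 3.19 -2.31 3.014
v 2.268 -2.181 4.047
v 2.784 -2.1 2.626
v 1.863 -1.971 3.659
v 2.343 -2.258 2.253
v 1.422 -2.129 3.285
v 2.034 -2.724 2.036
v 1.113 -2.595 3.069
v 1.977 -3.32 2.059
v 1.055 -3.191 3.092
v 2.192 -3.819 2.313
v 1.27 -3.69 3.346
v 2.597 -4.029 2.701
v 1.676 -3.9 3.734
v 3.038 -3.871 3.075
v 2.117 -3.742 4.107
f 2 1 4
f 2 4 3
f 4 1 5
f 4 5 3
f 5 1 6
f 5 6 3
f 6 1 7
f 6 7 3
f 7 1 8
f 7 8 3
f 8 1 9
f 8 9 3
f 9 1 10
f 9 10 3
f 10 1 11
f 10 11 3
f 11 1 12
f 11 12 3
f 12 1 13
f 12 13 3
f 13 1 14
f 13 14 3
f 14 1 15
f 14 15 3
f 15 1 16
f 15 16 3
f 16 1 2
f 16 2 3
f 18 17 21
f 18 21 19
f 19 21 22
f 19 22 20
f 21 17 23
f 21 23 22
f 22 23 24
f 22 24 20
f 23 17 25
f 23 25 24
f 24 25 26
f 24 26 20
f 25 17 27
f 25 27 26
f 26 27 28
f 26 28 20
f 27 17 29
f 27 29 28
f 28 29 30
f 28 30 20
f 29 17 31
f 29 31 30
f 30 31 32
f 30 32 20
f 31 17 33
f 31 33 32
f 32 33 34
f 32 34 20
f 33 17 35
f 33 35 34
f 34 35 36
f 34 36 20
f 35 17 37
f 35 37 36
f 36 37 38
f 36 38 20
f 37 17 18
f 37 18 38
f 38 18 19
f 38 19 20



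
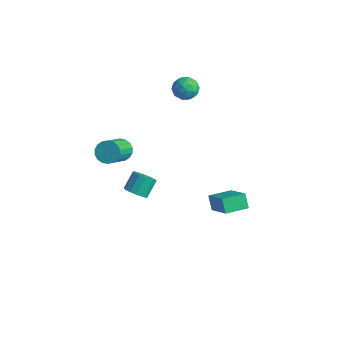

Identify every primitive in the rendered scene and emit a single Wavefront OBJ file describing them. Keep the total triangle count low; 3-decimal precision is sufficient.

v -0.308 1.995 2.935
v 0.164 1.963 3.512
v -1.144 1.417 3.588
v -0.672 1.385 4.165
v -0.958 2.041 3.952
v -0.441 2.398 3.549
v -0.539 0.982 3.551
v -0.022 1.339 3.148
v 0.022 1.337 3.893
v -0.237 1.992 4.141
v -0.743 1.388 2.959
v -1.002 2.043 3.207
v 0.002 2.029 3.166
v -0.982 1.351 3.934
v -1.15 1.736 3.808
v -0.872 1.718 4.148
v -0.354 2.285 3.188
v -0.077 2.267 3.527
v -0.736 2.313 3.786
v -0.903 1.113 3.573
v -0.626 1.095 3.912
v -0.108 1.662 2.952
v 0.17 1.644 3.292
v -0.244 1.067 3.314
v 0.195 1.643 3.73
v -0.296 1.303 4.113
v -0.218 1.066 3.752
v 0.086 1.276 3.515
v 0.043 2.028 3.875
v -0.449 1.688 4.259
v -0.617 2.074 4.134
v -0.313 2.284 3.897
v -0.041 1.66 4.099
v -0.531 1.692 2.841
v -1.023 1.352 3.225
v -0.667 1.096 3.203
v -0.363 1.306 2.966
v -0.684 2.077 2.987
v -1.175 1.737 3.37
v -1.066 2.104 3.585
v -0.762 2.314 3.348
v -0.939 1.72 3.001
v -1.07 -1.259 -3.643
v -0.62 -1.585 -3.251
v -0.76 -0.807 -2.444
v -1.21 -0.481 -2.837
v -0.42 -1.334 -3.459
v -0.559 -0.555 -2.652
v -0.426 -1.059 -3.726
v -0.565 -0.28 -2.919
v -0.636 -0.847 -3.966
v -0.776 -0.068 -3.159
v -0.985 -0.767 -4.104
v -1.124 0.012 -3.297
v -1.36 -0.843 -4.096
v -1.5 -0.064 -3.289
v -1.643 -1.051 -3.944
v -1.783 -0.272 -3.137
v -1.745 -1.325 -3.697
v -1.885 -0.547 -2.89
v -1.632 -1.579 -3.432
v -1.772 -0.8 -2.625
v -1.341 -1.731 -3.235
v -1.481 -0.952 -2.428
v -0.964 -1.733 -3.168
v -1.103 -0.955 -2.361
v 3.048 0.205 -3.062
v 2.577 0.411 -2.348
v 3.458 1.404 -3.138
v 2.987 1.61 -2.423
v 4.453 -0.21 -2.017
v 3.982 -0.004 -1.302
v 4.863 0.989 -2.092
v 4.392 1.195 -1.378
v -1.148 -2.196 0.529
v -0.62 -2.3 0.113
v -0.004 -3.649 1.236
v -0.532 -3.544 1.651
v -0.514 -2.092 0.306
v 0.102 -3.44 1.428
v -0.534 -1.904 0.542
v 0.082 -3.253 1.665
v -0.676 -1.774 0.776
v -0.059 -3.123 1.899
v -0.911 -1.727 0.961
v -0.294 -3.076 2.084
v -1.193 -1.774 1.06
v -0.577 -3.123 2.183
v -1.466 -1.904 1.054
v -0.85 -3.252 2.177
v -1.676 -2.091 0.944
v -1.06 -3.44 2.067
v -1.782 -2.3 0.752
v -1.166 -3.648 1.874
v -1.762 -2.487 0.515
v -1.146 -3.836 1.638
v -1.621 -2.617 0.281
v -1.004 -3.966 1.404
v -1.386 -2.664 0.096
v -0.769 -4.013 1.219
v -1.103 -2.617 -0.003
v -0.487 -3.966 1.12
v -0.83 -2.488 0.003
v -0.214 -3.836 1.126
f 1 38 17
f 38 12 41
f 17 41 6
f 38 41 17
f 1 17 13
f 17 6 18
f 13 18 2
f 17 18 13
f 1 13 22
f 13 2 23
f 22 23 8
f 13 23 22
f 1 22 34
f 22 8 37
f 34 37 11
f 22 37 34
f 1 34 38
f 34 11 42
f 38 42 12
f 34 42 38
f 2 18 29
f 18 6 32
f 29 32 10
f 18 32 29
f 6 41 19
f 41 12 40
f 19 40 5
f 41 40 19
f 12 42 39
f 42 11 35
f 39 35 3
f 42 35 39
f 11 37 36
f 37 8 24
f 36 24 7
f 37 24 36
f 8 23 28
f 23 2 25
f 28 25 9
f 23 25 28
f 4 30 16
f 30 10 31
f 16 31 5
f 30 31 16
f 4 16 14
f 16 5 15
f 14 15 3
f 16 15 14
f 4 14 21
f 14 3 20
f 21 20 7
f 14 20 21
f 4 21 26
f 21 7 27
f 26 27 9
f 21 27 26
f 4 26 30
f 26 9 33
f 30 33 10
f 26 33 30
f 5 31 19
f 31 10 32
f 19 32 6
f 31 32 19
f 3 15 39
f 15 5 40
f 39 40 12
f 15 40 39
f 7 20 36
f 20 3 35
f 36 35 11
f 20 35 36
f 9 27 28
f 27 7 24
f 28 24 8
f 27 24 28
f 10 33 29
f 33 9 25
f 29 25 2
f 33 25 29
f 44 43 47
f 44 47 45
f 45 47 48
f 45 48 46
f 47 43 49
f 47 49 48
f 48 49 50
f 48 50 46
f 49 43 51
f 49 51 50
f 50 51 52
f 50 52 46
f 51 43 53
f 51 53 52
f 52 53 54
f 52 54 46
f 53 43 55
f 53 55 54
f 54 55 56
f 54 56 46
f 55 43 57
f 55 57 56
f 56 57 58
f 56 58 46
f 57 43 59
f 57 59 58
f 58 59 60
f 58 60 46
f 59 43 61
f 59 61 60
f 60 61 62
f 60 62 46
f 61 43 63
f 61 63 62
f 62 63 64
f 62 64 46
f 63 43 65
f 63 65 64
f 64 65 66
f 64 66 46
f 65 43 44
f 65 44 66
f 66 44 45
f 66 45 46
f 68 70 67
f 71 68 67
f 67 70 69
f 69 71 67
f 68 74 70
f 72 68 71
f 72 74 68
f 70 74 69
f 73 71 69
f 69 74 73
f 73 72 71
f 74 72 73
f 76 75 79
f 76 79 77
f 77 79 80
f 77 80 78
f 79 75 81
f 79 81 80
f 80 81 82
f 80 82 78
f 81 75 83
f 81 83 82
f 82 83 84
f 82 84 78
f 83 75 85
f 83 85 84
f 84 85 86
f 84 86 78
f 85 75 87
f 85 87 86
f 86 87 88
f 86 88 78
f 87 75 89
f 87 89 88
f 88 89 90
f 88 90 78
f 89 75 91
f 89 91 90
f 90 91 92
f 90 92 78
f 91 75 93
f 91 93 92
f 92 93 94
f 92 94 78
f 93 75 95
f 93 95 94
f 94 95 96
f 94 96 78
f 95 75 97
f 95 97 96
f 96 97 98
f 96 98 78
f 97 75 99
f 97 99 98
f 98 99 100
f 98 100 78
f 99 75 101
f 99 101 100
f 100 101 102
f 100 102 78
f 101 75 103
f 101 103 102
f 102 103 104
f 102 104 78
f 103 75 76
f 103 76 104
f 104 76 77
f 104 77 78



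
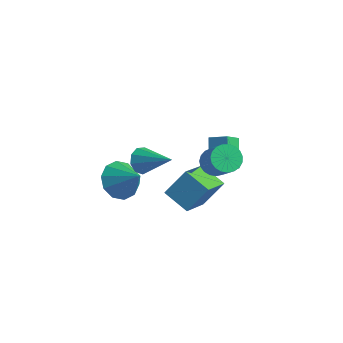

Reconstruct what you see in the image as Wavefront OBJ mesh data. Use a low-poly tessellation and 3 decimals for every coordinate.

v -0.406 -1.451 1.325
v 0.434 -1.233 1.712
v -0.311 -0.697 0.692
v 0.529 -0.478 1.078
v 0.311 -2.402 0.302
v 1.151 -2.183 0.688
v 0.406 -1.647 -0.332
v 1.246 -1.429 0.055
v -2.342 -3.742 0.3
v -2.019 -4.093 -0.226
v -0.738 -3.678 1.24
v -1.992 -3.614 -0.305
v -2.129 -3.196 -0.1
v -2.365 -3.033 0.292
v -2.591 -3.202 0.687
v -2.699 -3.624 0.902
v -2.641 -4.101 0.835
v -2.442 -4.411 0.517
v -2.197 -4.407 0.098
v 0.703 -4.519 -0.901
v -0.555 -4.46 -0.387
v 0.33 -2.813 -2.012
v -0.928 -2.754 -1.499
v 1.208 -3.666 0.239
v -0.05 -3.607 0.752
v 0.835 -1.96 -0.873
v -0.423 -1.901 -0.359
v -4.407 -2.734 -3.142
v -3.706 -2.587 -3.924
v -3.213 -2.766 -2.078
v -3.889 -1.998 -3.702
v -4.27 -1.691 -3.266
v -4.703 -1.782 -2.783
v -5.023 -2.237 -2.437
v -5.108 -2.882 -2.361
v -4.925 -3.471 -2.583
v -4.544 -3.778 -3.019
v -4.111 -3.687 -3.502
v -3.791 -3.232 -3.847
v 0.761 -2.561 1.093
v 1.343 -2.431 0.69
v 2.301 -2.949 1.903
v 1.719 -3.079 2.307
v 1.306 -2.169 0.831
v 2.263 -2.688 2.044
v 1.174 -1.976 1.018
v 2.131 -2.494 2.231
v 0.971 -1.883 1.217
v 1.928 -2.402 2.431
v 0.732 -1.908 1.396
v 1.689 -2.426 2.609
v 0.498 -2.046 1.522
v 1.455 -2.564 2.735
v 0.309 -2.272 1.574
v 1.266 -2.791 2.787
v 0.199 -2.549 1.543
v 1.156 -3.067 2.756
v 0.186 -2.827 1.434
v 1.143 -3.346 2.647
v 0.272 -3.06 1.266
v 1.229 -3.578 2.479
v 0.443 -3.206 1.069
v 1.4 -3.725 2.282
v 0.669 -3.241 0.876
v 1.626 -3.759 2.089
v 0.911 -3.158 0.72
v 1.868 -3.676 1.933
v 1.127 -2.972 0.629
v 2.085 -3.49 1.842
v 1.28 -2.714 0.618
v 2.237 -3.233 1.832
f 2 4 1
f 5 2 1
f 1 4 3
f 3 5 1
f 2 8 4
f 6 2 5
f 6 8 2
f 4 8 3
f 7 5 3
f 3 8 7
f 7 6 5
f 8 6 7
f 10 9 12
f 10 12 11
f 12 9 13
f 12 13 11
f 13 9 14
f 13 14 11
f 14 9 15
f 14 15 11
f 15 9 16
f 15 16 11
f 16 9 17
f 16 17 11
f 17 9 18
f 17 18 11
f 18 9 19
f 18 19 11
f 19 9 10
f 19 10 11
f 21 23 20
f 24 21 20
f 20 23 22
f 22 24 20
f 21 27 23
f 25 21 24
f 25 27 21
f 23 27 22
f 26 24 22
f 22 27 26
f 26 25 24
f 27 25 26
f 29 28 31
f 29 31 30
f 31 28 32
f 31 32 30
f 32 28 33
f 32 33 30
f 33 28 34
f 33 34 30
f 34 28 35
f 34 35 30
f 35 28 36
f 35 36 30
f 36 28 37
f 36 37 30
f 37 28 38
f 37 38 30
f 38 28 39
f 38 39 30
f 39 28 29
f 39 29 30
f 41 40 44
f 41 44 42
f 42 44 45
f 42 45 43
f 44 40 46
f 44 46 45
f 45 46 47
f 45 47 43
f 46 40 48
f 46 48 47
f 47 48 49
f 47 49 43
f 48 40 50
f 48 50 49
f 49 50 51
f 49 51 43
f 50 40 52
f 50 52 51
f 51 52 53
f 51 53 43
f 52 40 54
f 52 54 53
f 53 54 55
f 53 55 43
f 54 40 56
f 54 56 55
f 55 56 57
f 55 57 43
f 56 40 58
f 56 58 57
f 57 58 59
f 57 59 43
f 58 40 60
f 58 60 59
f 59 60 61
f 59 61 43
f 60 40 62
f 60 62 61
f 61 62 63
f 61 63 43
f 62 40 64
f 62 64 63
f 63 64 65
f 63 65 43
f 64 40 66
f 64 66 65
f 65 66 67
f 65 67 43
f 66 40 68
f 66 68 67
f 67 68 69
f 67 69 43
f 68 40 70
f 68 70 69
f 69 70 71
f 69 71 43
f 70 40 41
f 70 41 71
f 71 41 42
f 71 42 43



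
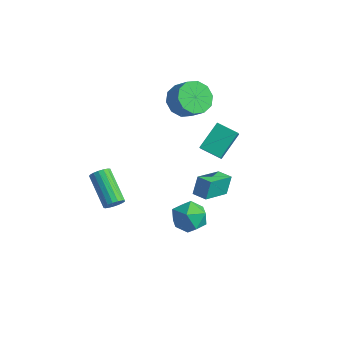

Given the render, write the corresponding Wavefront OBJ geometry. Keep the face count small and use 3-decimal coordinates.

v 0.311 -3.627 -2.504
v 0.63 -3.67 -2.021
v -1.033 -3.097 -0.873
v -1.351 -3.053 -1.356
v 0.666 -3.407 -2.1
v -0.997 -2.833 -0.953
v 0.62 -3.194 -2.272
v -1.043 -2.62 -1.125
v 0.504 -3.08 -2.497
v -1.158 -2.506 -1.35
v 0.344 -3.091 -2.724
v -1.319 -2.518 -1.577
v 0.177 -3.225 -2.9
v -1.486 -2.652 -1.753
v 0.04 -3.451 -2.985
v -1.623 -2.878 -1.838
v -0.035 -3.718 -2.96
v -1.698 -3.144 -1.813
v -0.03 -3.963 -2.83
v -1.693 -3.389 -1.683
v 0.053 -4.131 -2.626
v -1.61 -3.558 -1.479
v 0.195 -4.184 -2.393
v -1.468 -3.611 -1.246
v 0.364 -4.109 -2.186
v -1.299 -3.536 -1.039
v 0.521 -3.924 -2.052
v -1.142 -3.35 -0.904
v -1.736 3.364 0.407
v -1.021 3.28 -0.385
v -0.089 3.232 0.462
v -0.804 3.316 1.253
v -1.107 3.922 -0.255
v -0.175 3.875 0.592
v -1.433 4.352 0.129
v -0.501 4.304 0.975
v -1.875 4.403 0.618
v -0.943 4.356 1.464
v -2.264 4.058 1.027
v -1.332 4.011 1.873
v -2.451 3.448 1.198
v -1.519 3.4 2.045
v -2.365 2.805 1.068
v -1.433 2.758 1.915
v -2.039 2.376 0.685
v -1.107 2.328 1.531
v -1.597 2.324 0.196
v -0.665 2.277 1.042
v -1.208 2.669 -0.213
v -0.276 2.622 0.633
v 2.305 -0.068 -4.744
v 2.649 0.381 -3.832
v 2.671 -1.641 -4.108
v 3.015 -1.192 -3.196
v 1.972 -1.17 -3.445
v 1.746 -0.198 -3.838
v 3.574 -1.062 -4.102
v 3.348 -0.09 -4.495
v 3.433 -0.234 -3.435
v 2.443 -0.3 -3.029
v 2.877 -0.96 -4.911
v 1.887 -1.026 -4.505
v 1.724 1.129 -0.098
v 2.172 0.569 0.612
v 1.647 2.487 1.019
v 2.096 1.927 1.73
v 2.824 1.513 -0.49
v 3.273 0.953 0.221
v 2.748 2.871 0.628
v 3.196 2.311 1.338
v 3.561 -1.315 -1.025
v 3.469 -0.876 0.002
v 3.426 0.332 -1.74
v 3.334 0.77 -0.713
v 4.386 -1.23 -0.987
v 4.294 -0.792 0.04
v 4.251 0.416 -1.702
v 4.159 0.855 -0.675
f 2 1 5
f 2 5 3
f 3 5 6
f 3 6 4
f 5 1 7
f 5 7 6
f 6 7 8
f 6 8 4
f 7 1 9
f 7 9 8
f 8 9 10
f 8 10 4
f 9 1 11
f 9 11 10
f 10 11 12
f 10 12 4
f 11 1 13
f 11 13 12
f 12 13 14
f 12 14 4
f 13 1 15
f 13 15 14
f 14 15 16
f 14 16 4
f 15 1 17
f 15 17 16
f 16 17 18
f 16 18 4
f 17 1 19
f 17 19 18
f 18 19 20
f 18 20 4
f 19 1 21
f 19 21 20
f 20 21 22
f 20 22 4
f 21 1 23
f 21 23 22
f 22 23 24
f 22 24 4
f 23 1 25
f 23 25 24
f 24 25 26
f 24 26 4
f 25 1 27
f 25 27 26
f 26 27 28
f 26 28 4
f 27 1 2
f 27 2 28
f 28 2 3
f 28 3 4
f 30 29 33
f 30 33 31
f 31 33 34
f 31 34 32
f 33 29 35
f 33 35 34
f 34 35 36
f 34 36 32
f 35 29 37
f 35 37 36
f 36 37 38
f 36 38 32
f 37 29 39
f 37 39 38
f 38 39 40
f 38 40 32
f 39 29 41
f 39 41 40
f 40 41 42
f 40 42 32
f 41 29 43
f 41 43 42
f 42 43 44
f 42 44 32
f 43 29 45
f 43 45 44
f 44 45 46
f 44 46 32
f 45 29 47
f 45 47 46
f 46 47 48
f 46 48 32
f 47 29 49
f 47 49 48
f 48 49 50
f 48 50 32
f 49 29 30
f 49 30 50
f 50 30 31
f 50 31 32
f 51 62 56
f 51 56 52
f 51 52 58
f 51 58 61
f 51 61 62
f 52 56 60
f 56 62 55
f 62 61 53
f 61 58 57
f 58 52 59
f 54 60 55
f 54 55 53
f 54 53 57
f 54 57 59
f 54 59 60
f 55 60 56
f 53 55 62
f 57 53 61
f 59 57 58
f 60 59 52
f 64 66 63
f 67 64 63
f 63 66 65
f 65 67 63
f 64 70 66
f 68 64 67
f 68 70 64
f 66 70 65
f 69 67 65
f 65 70 69
f 69 68 67
f 70 68 69
f 72 74 71
f 75 72 71
f 71 74 73
f 73 75 71
f 72 78 74
f 76 72 75
f 76 78 72
f 74 78 73
f 77 75 73
f 73 78 77
f 77 76 75
f 78 76 77



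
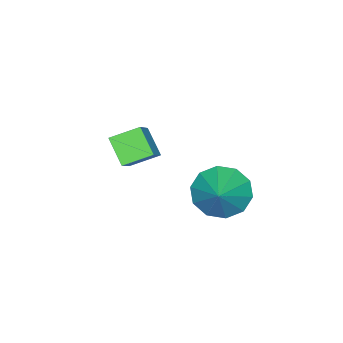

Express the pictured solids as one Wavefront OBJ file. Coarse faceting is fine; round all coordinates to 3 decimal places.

v -2.171 1.583 1.646
v -1.768 2.004 0.846
v -1.049 2.157 2.514
v -2.161 2.403 1.092
v -2.559 2.489 1.549
v -2.808 2.229 2.044
v -2.814 1.722 2.386
v -2.574 1.162 2.446
v -2.181 0.763 2.201
v -1.784 0.678 1.743
v -1.534 0.938 1.249
v -1.528 1.445 0.906
v -3.072 -1.268 1.546
v -3.453 -2.031 2.318
v -2.06 -0.868 2.442
v -2.441 -1.63 3.214
v -2.399 -2.03 1.126
v -2.78 -2.792 1.898
v -1.387 -1.629 2.022
v -1.768 -2.392 2.794
f 2 1 4
f 2 4 3
f 4 1 5
f 4 5 3
f 5 1 6
f 5 6 3
f 6 1 7
f 6 7 3
f 7 1 8
f 7 8 3
f 8 1 9
f 8 9 3
f 9 1 10
f 9 10 3
f 10 1 11
f 10 11 3
f 11 1 12
f 11 12 3
f 12 1 2
f 12 2 3
f 14 16 13
f 17 14 13
f 13 16 15
f 15 17 13
f 14 20 16
f 18 14 17
f 18 20 14
f 16 20 15
f 19 17 15
f 15 20 19
f 19 18 17
f 20 18 19



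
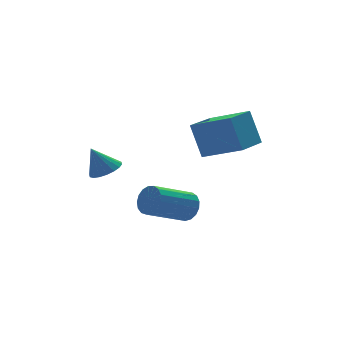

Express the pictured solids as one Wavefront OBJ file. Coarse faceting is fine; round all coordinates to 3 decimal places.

v -0.209 -0.999 -3.688
v 0.128 -1.223 -3.021
v -1.794 -1.325 -2.085
v -2.131 -1.101 -2.752
v 0.12 -0.85 -2.996
v -1.802 -0.952 -2.061
v 0.037 -0.512 -3.13
v -1.885 -0.614 -2.195
v -0.103 -0.285 -3.392
v -2.025 -0.387 -2.456
v -0.267 -0.222 -3.721
v -2.189 -0.324 -2.786
v -0.417 -0.337 -4.043
v -2.339 -0.439 -3.108
v -0.52 -0.603 -4.283
v -2.442 -0.705 -3.348
v -0.552 -0.96 -4.387
v -2.474 -1.062 -3.452
v -0.505 -1.326 -4.331
v -2.427 -1.428 -3.396
v -0.39 -1.617 -4.127
v -2.312 -1.719 -3.192
v -0.234 -1.767 -3.823
v -2.156 -1.869 -2.887
v -0.072 -1.74 -3.487
v -1.994 -1.842 -2.552
v 0.058 -1.544 -3.198
v -1.864 -1.646 -2.262
v -0.724 -3.04 0.258
v -0.874 -2.333 1.83
v 0.755 -2.159 0.003
v 0.604 -1.452 1.575
v 0.296 -4.528 1.025
v 0.145 -3.821 2.597
v 1.774 -3.647 0.77
v 1.624 -2.94 2.342
v -3.146 0.819 -1.503
v -2.575 0.417 -1.153
v -3.654 1.161 -0.277
v -2.438 0.734 -1.185
v -2.441 1.068 -1.279
v -2.583 1.353 -1.418
v -2.837 1.532 -1.573
v -3.152 1.57 -1.715
v -3.465 1.459 -1.814
v -3.716 1.221 -1.852
v -3.853 0.904 -1.82
v -3.85 0.57 -1.726
v -3.708 0.285 -1.587
v -3.454 0.106 -1.432
v -3.139 0.068 -1.29
v -2.826 0.179 -1.191
f 2 1 5
f 2 5 3
f 3 5 6
f 3 6 4
f 5 1 7
f 5 7 6
f 6 7 8
f 6 8 4
f 7 1 9
f 7 9 8
f 8 9 10
f 8 10 4
f 9 1 11
f 9 11 10
f 10 11 12
f 10 12 4
f 11 1 13
f 11 13 12
f 12 13 14
f 12 14 4
f 13 1 15
f 13 15 14
f 14 15 16
f 14 16 4
f 15 1 17
f 15 17 16
f 16 17 18
f 16 18 4
f 17 1 19
f 17 19 18
f 18 19 20
f 18 20 4
f 19 1 21
f 19 21 20
f 20 21 22
f 20 22 4
f 21 1 23
f 21 23 22
f 22 23 24
f 22 24 4
f 23 1 25
f 23 25 24
f 24 25 26
f 24 26 4
f 25 1 27
f 25 27 26
f 26 27 28
f 26 28 4
f 27 1 2
f 27 2 28
f 28 2 3
f 28 3 4
f 30 32 29
f 33 30 29
f 29 32 31
f 31 33 29
f 30 36 32
f 34 30 33
f 34 36 30
f 32 36 31
f 35 33 31
f 31 36 35
f 35 34 33
f 36 34 35
f 38 37 40
f 38 40 39
f 40 37 41
f 40 41 39
f 41 37 42
f 41 42 39
f 42 37 43
f 42 43 39
f 43 37 44
f 43 44 39
f 44 37 45
f 44 45 39
f 45 37 46
f 45 46 39
f 46 37 47
f 46 47 39
f 47 37 48
f 47 48 39
f 48 37 49
f 48 49 39
f 49 37 50
f 49 50 39
f 50 37 51
f 50 51 39
f 51 37 52
f 51 52 39
f 52 37 38
f 52 38 39



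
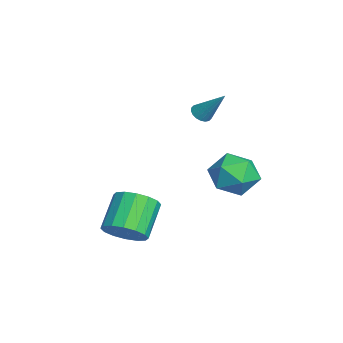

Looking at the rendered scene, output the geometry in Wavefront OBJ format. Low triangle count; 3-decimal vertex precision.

v 1.944 -3.309 -2.271
v 2.59 -3.362 -1.562
v 1.362 -2.804 -0.401
v 0.716 -2.751 -1.109
v 2.632 -2.9 -1.74
v 1.404 -2.342 -0.579
v 2.489 -2.548 -2.06
v 1.261 -1.989 -0.899
v 2.201 -2.399 -2.437
v 0.973 -1.841 -1.275
v 1.844 -2.495 -2.769
v 0.616 -1.936 -1.607
v 1.513 -2.808 -2.967
v 0.285 -2.25 -1.806
v 1.298 -3.256 -2.979
v 0.07 -2.698 -1.818
v 1.256 -3.718 -2.801
v 0.028 -3.16 -1.64
v 1.399 -4.071 -2.481
v 0.171 -3.512 -1.32
v 1.687 -4.219 -2.105
v 0.459 -3.661 -0.943
v 2.044 -4.124 -1.773
v 0.816 -3.565 -0.611
v 2.375 -3.81 -1.574
v 1.147 -3.252 -0.413
v -3.532 0.094 1.478
v -3.284 0.388 1.143
v -2.828 0.986 2.782
v -3.479 0.499 1.172
v -3.685 0.53 1.262
v -3.861 0.475 1.395
v -3.971 0.344 1.544
v -3.995 0.164 1.68
v -3.927 -0.03 1.775
v -3.78 -0.2 1.812
v -3.585 -0.311 1.783
v -3.379 -0.342 1.693
v -3.203 -0.287 1.56
v -3.092 -0.156 1.411
v -3.069 0.024 1.275
v -3.137 0.219 1.18
v 1.907 1.444 1.511
v 2.628 1.129 0.721
v 0.552 0.731 0.559
v 1.273 0.416 -0.231
v 1.289 -0.078 0.768
v 2.126 0.362 1.357
v 1.054 1.498 -0.077
v 1.891 1.938 0.512
v 2.1 1.161 -0.26
v 2.246 0.188 0.263
v 0.934 1.672 1.017
v 1.08 0.699 1.54
f 2 1 5
f 2 5 3
f 3 5 6
f 3 6 4
f 5 1 7
f 5 7 6
f 6 7 8
f 6 8 4
f 7 1 9
f 7 9 8
f 8 9 10
f 8 10 4
f 9 1 11
f 9 11 10
f 10 11 12
f 10 12 4
f 11 1 13
f 11 13 12
f 12 13 14
f 12 14 4
f 13 1 15
f 13 15 14
f 14 15 16
f 14 16 4
f 15 1 17
f 15 17 16
f 16 17 18
f 16 18 4
f 17 1 19
f 17 19 18
f 18 19 20
f 18 20 4
f 19 1 21
f 19 21 20
f 20 21 22
f 20 22 4
f 21 1 23
f 21 23 22
f 22 23 24
f 22 24 4
f 23 1 25
f 23 25 24
f 24 25 26
f 24 26 4
f 25 1 2
f 25 2 26
f 26 2 3
f 26 3 4
f 28 27 30
f 28 30 29
f 30 27 31
f 30 31 29
f 31 27 32
f 31 32 29
f 32 27 33
f 32 33 29
f 33 27 34
f 33 34 29
f 34 27 35
f 34 35 29
f 35 27 36
f 35 36 29
f 36 27 37
f 36 37 29
f 37 27 38
f 37 38 29
f 38 27 39
f 38 39 29
f 39 27 40
f 39 40 29
f 40 27 41
f 40 41 29
f 41 27 42
f 41 42 29
f 42 27 28
f 42 28 29
f 43 54 48
f 43 48 44
f 43 44 50
f 43 50 53
f 43 53 54
f 44 48 52
f 48 54 47
f 54 53 45
f 53 50 49
f 50 44 51
f 46 52 47
f 46 47 45
f 46 45 49
f 46 49 51
f 46 51 52
f 47 52 48
f 45 47 54
f 49 45 53
f 51 49 50
f 52 51 44



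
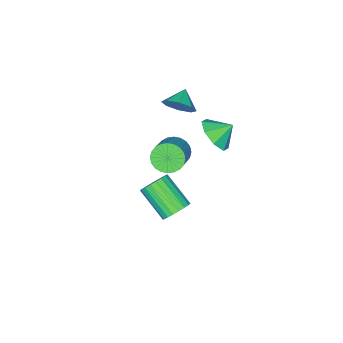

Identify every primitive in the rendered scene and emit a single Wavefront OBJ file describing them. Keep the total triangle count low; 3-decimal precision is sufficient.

v 0.233 1.255 -4.519
v 1.024 1.379 -4.264
v 0.898 -0.292 -3.065
v 0.107 -0.415 -3.321
v 0.842 1.562 -4.028
v 0.716 -0.109 -2.83
v 0.555 1.691 -3.877
v 0.429 0.021 -2.679
v 0.212 1.746 -3.837
v 0.086 0.075 -2.639
v -0.127 1.715 -3.916
v -0.253 0.045 -2.717
v -0.404 1.605 -4.098
v -0.53 -0.065 -2.9
v -0.571 1.435 -4.353
v -0.697 -0.236 -3.155
v -0.598 1.233 -4.637
v -0.724 -0.437 -3.439
v -0.482 1.036 -4.901
v -0.608 -0.635 -3.703
v -0.243 0.876 -5.098
v -0.369 -0.795 -3.9
v 0.079 0.782 -5.196
v -0.047 -0.889 -3.997
v 0.428 0.77 -5.176
v 0.302 -0.901 -3.978
v 0.743 0.841 -5.043
v 0.617 -0.83 -3.845
v 0.969 0.985 -4.819
v 0.843 -0.686 -3.621
v 1.069 1.175 -4.544
v 0.943 -0.496 -3.345
v -1.331 2.361 1.561
v -0.595 2.313 2.336
v -2.009 2.919 2.239
v -0.514 2.98 1.867
v -0.912 3.284 1.219
v -1.555 3.047 0.771
v -2.067 2.409 0.786
v -2.148 1.742 1.254
v -1.75 1.437 1.902
v -1.107 1.674 2.35
v -1.84 -0.471 1.599
v -1.498 -0.138 2.385
v -2.74 -0.829 2.141
v -1.893 0.334 2.041
v -2.257 0.333 1.438
v -2.376 -0.138 0.929
v -2.182 -0.805 0.812
v -1.787 -1.276 1.156
v -1.424 -1.276 1.759
v -1.304 -0.804 2.268
v 0.86 1.635 1.393
v 1.336 0.935 1.316
v 2.636 1.704 2.349
v 2.16 2.405 2.427
v 1.438 1.112 1.055
v 2.738 1.882 2.088
v 1.453 1.369 0.846
v 2.753 2.138 1.879
v 1.377 1.666 0.72
v 2.677 2.436 1.753
v 1.223 1.959 0.696
v 2.523 2.728 1.729
v 1.013 2.202 0.779
v 2.313 2.971 1.812
v 0.78 2.359 0.955
v 2.08 3.128 1.988
v 0.559 2.406 1.198
v 1.859 3.175 2.231
v 0.384 2.336 1.471
v 1.684 3.105 2.504
v 0.282 2.158 1.732
v 1.582 2.928 2.765
v 0.267 1.902 1.941
v 1.567 2.671 2.974
v 0.343 1.604 2.067
v 1.643 2.374 3.1
v 0.497 1.312 2.091
v 1.797 2.081 3.124
v 0.707 1.069 2.008
v 2.007 1.838 3.041
v 0.94 0.912 1.832
v 2.24 1.681 2.865
v 1.161 0.865 1.589
v 2.461 1.634 2.622
f 2 1 5
f 2 5 3
f 3 5 6
f 3 6 4
f 5 1 7
f 5 7 6
f 6 7 8
f 6 8 4
f 7 1 9
f 7 9 8
f 8 9 10
f 8 10 4
f 9 1 11
f 9 11 10
f 10 11 12
f 10 12 4
f 11 1 13
f 11 13 12
f 12 13 14
f 12 14 4
f 13 1 15
f 13 15 14
f 14 15 16
f 14 16 4
f 15 1 17
f 15 17 16
f 16 17 18
f 16 18 4
f 17 1 19
f 17 19 18
f 18 19 20
f 18 20 4
f 19 1 21
f 19 21 20
f 20 21 22
f 20 22 4
f 21 1 23
f 21 23 22
f 22 23 24
f 22 24 4
f 23 1 25
f 23 25 24
f 24 25 26
f 24 26 4
f 25 1 27
f 25 27 26
f 26 27 28
f 26 28 4
f 27 1 29
f 27 29 28
f 28 29 30
f 28 30 4
f 29 1 31
f 29 31 30
f 30 31 32
f 30 32 4
f 31 1 2
f 31 2 32
f 32 2 3
f 32 3 4
f 34 33 36
f 34 36 35
f 36 33 37
f 36 37 35
f 37 33 38
f 37 38 35
f 38 33 39
f 38 39 35
f 39 33 40
f 39 40 35
f 40 33 41
f 40 41 35
f 41 33 42
f 41 42 35
f 42 33 34
f 42 34 35
f 44 43 46
f 44 46 45
f 46 43 47
f 46 47 45
f 47 43 48
f 47 48 45
f 48 43 49
f 48 49 45
f 49 43 50
f 49 50 45
f 50 43 51
f 50 51 45
f 51 43 52
f 51 52 45
f 52 43 44
f 52 44 45
f 54 53 57
f 54 57 55
f 55 57 58
f 55 58 56
f 57 53 59
f 57 59 58
f 58 59 60
f 58 60 56
f 59 53 61
f 59 61 60
f 60 61 62
f 60 62 56
f 61 53 63
f 61 63 62
f 62 63 64
f 62 64 56
f 63 53 65
f 63 65 64
f 64 65 66
f 64 66 56
f 65 53 67
f 65 67 66
f 66 67 68
f 66 68 56
f 67 53 69
f 67 69 68
f 68 69 70
f 68 70 56
f 69 53 71
f 69 71 70
f 70 71 72
f 70 72 56
f 71 53 73
f 71 73 72
f 72 73 74
f 72 74 56
f 73 53 75
f 73 75 74
f 74 75 76
f 74 76 56
f 75 53 77
f 75 77 76
f 76 77 78
f 76 78 56
f 77 53 79
f 77 79 78
f 78 79 80
f 78 80 56
f 79 53 81
f 79 81 80
f 80 81 82
f 80 82 56
f 81 53 83
f 81 83 82
f 82 83 84
f 82 84 56
f 83 53 85
f 83 85 84
f 84 85 86
f 84 86 56
f 85 53 54
f 85 54 86
f 86 54 55
f 86 55 56

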